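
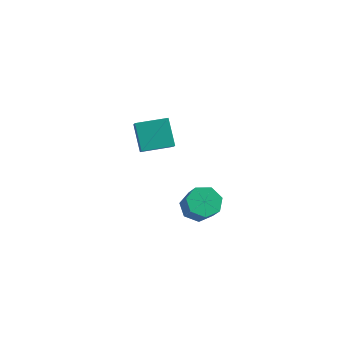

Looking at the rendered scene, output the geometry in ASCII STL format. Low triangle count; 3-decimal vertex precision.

solid 
facet normal -0.513 0.401 -0.759
outer loop
vertex 3.506 -1.817 -2.113
vertex 3.044 -2.433 -2.126
vertex 2.963 -1.78 -1.726
endloop
endfacet
facet normal 0.275 0.914 0.298
outer loop
vertex 3.506 -1.817 -2.113
vertex 2.963 -1.78 -1.726
vertex 4.138 -2.311 -1.181
endloop
endfacet
facet normal 0.275 0.914 0.298
outer loop
vertex 4.138 -2.311 -1.181
vertex 2.963 -1.78 -1.726
vertex 3.595 -2.274 -0.793
endloop
endfacet
facet normal 0.514 -0.402 0.758
outer loop
vertex 4.138 -2.311 -1.181
vertex 3.595 -2.274 -0.793
vertex 3.676 -2.927 -1.194
endloop
endfacet
facet normal -0.514 0.401 -0.758
outer loop
vertex 2.963 -1.78 -1.726
vertex 3.044 -2.433 -2.126
vertex 2.481 -2.235 -1.64
endloop
endfacet
facet normal -0.465 0.613 0.639
outer loop
vertex 2.963 -1.78 -1.726
vertex 2.481 -2.235 -1.64
vertex 3.595 -2.274 -0.793
endloop
endfacet
facet normal -0.465 0.613 0.639
outer loop
vertex 3.595 -2.274 -0.793
vertex 2.481 -2.235 -1.64
vertex 3.113 -2.729 -0.707
endloop
endfacet
facet normal 0.514 -0.402 0.758
outer loop
vertex 3.595 -2.274 -0.793
vertex 3.113 -2.729 -0.707
vertex 3.676 -2.927 -1.194
endloop
endfacet
facet normal -0.514 0.401 -0.758
outer loop
vertex 2.481 -2.235 -1.64
vertex 3.044 -2.433 -2.126
vertex 2.423 -2.839 -1.92
endloop
endfacet
facet normal -0.854 -0.149 0.499
outer loop
vertex 2.481 -2.235 -1.64
vertex 2.423 -2.839 -1.92
vertex 3.113 -2.729 -0.707
endloop
endfacet
facet normal -0.853 -0.150 0.499
outer loop
vertex 3.113 -2.729 -0.707
vertex 2.423 -2.839 -1.92
vertex 3.055 -3.333 -0.988
endloop
endfacet
facet normal 0.514 -0.402 0.758
outer loop
vertex 3.113 -2.729 -0.707
vertex 3.055 -3.333 -0.988
vertex 3.676 -2.927 -1.194
endloop
endfacet
facet normal -0.514 0.402 -0.758
outer loop
vertex 2.423 -2.839 -1.92
vertex 3.044 -2.433 -2.126
vertex 2.833 -3.137 -2.356
endloop
endfacet
facet normal -0.600 -0.800 -0.017
outer loop
vertex 2.423 -2.839 -1.92
vertex 2.833 -3.137 -2.356
vertex 3.055 -3.333 -0.988
endloop
endfacet
facet normal -0.601 -0.799 -0.017
outer loop
vertex 3.055 -3.333 -0.988
vertex 2.833 -3.137 -2.356
vertex 3.464 -3.631 -1.423
endloop
endfacet
facet normal 0.514 -0.401 0.758
outer loop
vertex 3.055 -3.333 -0.988
vertex 3.464 -3.631 -1.423
vertex 3.676 -2.927 -1.194
endloop
endfacet
facet normal -0.513 0.402 -0.759
outer loop
vertex 2.833 -3.137 -2.356
vertex 3.044 -2.433 -2.126
vertex 3.402 -2.905 -2.618
endloop
endfacet
facet normal 0.106 -0.847 -0.520
outer loop
vertex 2.833 -3.137 -2.356
vertex 3.402 -2.905 -2.618
vertex 3.464 -3.631 -1.423
endloop
endfacet
facet normal 0.105 -0.847 -0.520
outer loop
vertex 3.464 -3.631 -1.423
vertex 3.402 -2.905 -2.618
vertex 4.033 -3.399 -1.686
endloop
endfacet
facet normal 0.514 -0.401 0.758
outer loop
vertex 3.464 -3.631 -1.423
vertex 4.033 -3.399 -1.686
vertex 3.676 -2.927 -1.194
endloop
endfacet
facet normal -0.514 0.400 -0.758
outer loop
vertex 3.402 -2.905 -2.618
vertex 3.044 -2.433 -2.126
vertex 3.701 -2.318 -2.511
endloop
endfacet
facet normal 0.731 -0.257 -0.632
outer loop
vertex 3.402 -2.905 -2.618
vertex 3.701 -2.318 -2.511
vertex 4.033 -3.399 -1.686
endloop
endfacet
facet normal 0.731 -0.257 -0.632
outer loop
vertex 4.033 -3.399 -1.686
vertex 3.701 -2.318 -2.511
vertex 4.333 -2.812 -1.578
endloop
endfacet
facet normal 0.513 -0.402 0.758
outer loop
vertex 4.033 -3.399 -1.686
vertex 4.333 -2.812 -1.578
vertex 3.676 -2.927 -1.194
endloop
endfacet
facet normal -0.514 0.402 -0.758
outer loop
vertex 3.701 -2.318 -2.511
vertex 3.044 -2.433 -2.126
vertex 3.506 -1.817 -2.113
endloop
endfacet
facet normal 0.807 0.527 -0.268
outer loop
vertex 3.701 -2.318 -2.511
vertex 3.506 -1.817 -2.113
vertex 4.333 -2.812 -1.578
endloop
endfacet
facet normal 0.807 0.526 -0.268
outer loop
vertex 4.333 -2.812 -1.578
vertex 3.506 -1.817 -2.113
vertex 4.138 -2.311 -1.181
endloop
endfacet
facet normal 0.514 -0.401 0.759
outer loop
vertex 4.333 -2.812 -1.578
vertex 4.138 -2.311 -1.181
vertex 3.676 -2.927 -1.194
endloop
endfacet
facet normal -0.717 -0.690 -0.097
outer loop
vertex -1.415 0.105 -2.243
vertex -2.17 0.73 -1.108
vertex -1.945 0.756 -2.954
endloop
endfacet
facet normal 0.503 -0.417 -0.757
outer loop
vertex -0.89 1.77 -2.812
vertex -1.415 0.105 -2.243
vertex -1.945 0.756 -2.954
endloop
endfacet
facet normal -0.717 -0.690 -0.097
outer loop
vertex -1.945 0.756 -2.954
vertex -2.17 0.73 -1.108
vertex -2.7 1.381 -1.819
endloop
endfacet
facet normal -0.482 0.592 -0.646
outer loop
vertex -2.7 1.381 -1.819
vertex -0.89 1.77 -2.812
vertex -1.945 0.756 -2.954
endloop
endfacet
facet normal 0.482 -0.592 0.646
outer loop
vertex -1.415 0.105 -2.243
vertex -1.115 1.744 -0.966
vertex -2.17 0.73 -1.108
endloop
endfacet
facet normal 0.503 -0.417 -0.757
outer loop
vertex -0.36 1.119 -2.101
vertex -1.415 0.105 -2.243
vertex -0.89 1.77 -2.812
endloop
endfacet
facet normal 0.482 -0.592 0.646
outer loop
vertex -0.36 1.119 -2.101
vertex -1.115 1.744 -0.966
vertex -1.415 0.105 -2.243
endloop
endfacet
facet normal -0.503 0.417 0.757
outer loop
vertex -2.17 0.73 -1.108
vertex -1.115 1.744 -0.966
vertex -2.7 1.381 -1.819
endloop
endfacet
facet normal -0.482 0.592 -0.646
outer loop
vertex -1.645 2.395 -1.677
vertex -0.89 1.77 -2.812
vertex -2.7 1.381 -1.819
endloop
endfacet
facet normal -0.503 0.417 0.757
outer loop
vertex -2.7 1.381 -1.819
vertex -1.115 1.744 -0.966
vertex -1.645 2.395 -1.677
endloop
endfacet
facet normal 0.717 0.690 0.097
outer loop
vertex -1.645 2.395 -1.677
vertex -0.36 1.119 -2.101
vertex -0.89 1.77 -2.812
endloop
endfacet
facet normal 0.717 0.690 0.097
outer loop
vertex -1.115 1.744 -0.966
vertex -0.36 1.119 -2.101
vertex -1.645 2.395 -1.677
endloop
endfacet

endsolid


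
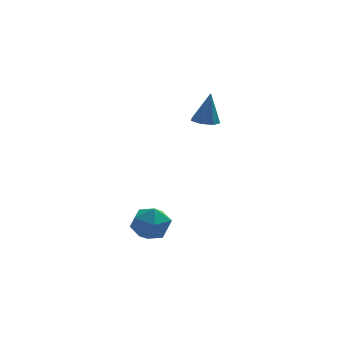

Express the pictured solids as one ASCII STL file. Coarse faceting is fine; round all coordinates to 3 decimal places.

solid 
facet normal 0.029 0.966 0.256
outer loop
vertex -3.593 0.322 -4.263
vertex -3.978 0.077 -3.293
vertex -2.919 0.09 -3.462
endloop
endfacet
facet normal 0.539 0.814 -0.218
outer loop
vertex -3.593 0.322 -4.263
vertex -2.919 0.09 -3.462
vertex -2.736 -0.295 -4.446
endloop
endfacet
facet normal 0.226 0.552 -0.803
outer loop
vertex -3.593 0.322 -4.263
vertex -2.736 -0.295 -4.446
vertex -3.681 -0.547 -4.885
endloop
endfacet
facet normal -0.478 0.543 -0.690
outer loop
vertex -3.593 0.322 -4.263
vertex -3.681 -0.547 -4.885
vertex -4.449 -0.317 -4.172
endloop
endfacet
facet normal -0.600 0.799 -0.036
outer loop
vertex -3.593 0.322 -4.263
vertex -4.449 -0.317 -4.172
vertex -3.978 0.077 -3.293
endloop
endfacet
facet normal 0.952 0.301 0.059
outer loop
vertex -2.736 -0.295 -4.446
vertex -2.919 0.09 -3.462
vertex -2.591 -0.923 -3.588
endloop
endfacet
facet normal 0.125 0.549 0.826
outer loop
vertex -2.919 0.09 -3.462
vertex -3.978 0.077 -3.293
vertex -3.359 -0.693 -2.875
endloop
endfacet
facet normal -0.893 0.278 0.354
outer loop
vertex -3.978 0.077 -3.293
vertex -4.449 -0.317 -4.172
vertex -4.304 -0.945 -3.314
endloop
endfacet
facet normal -0.696 -0.138 -0.705
outer loop
vertex -4.449 -0.317 -4.172
vertex -3.681 -0.547 -4.885
vertex -4.121 -1.33 -4.298
endloop
endfacet
facet normal 0.445 -0.124 -0.887
outer loop
vertex -3.681 -0.547 -4.885
vertex -2.736 -0.295 -4.446
vertex -3.062 -1.317 -4.467
endloop
endfacet
facet normal 0.478 -0.543 0.690
outer loop
vertex -3.447 -1.562 -3.497
vertex -2.591 -0.923 -3.588
vertex -3.359 -0.693 -2.875
endloop
endfacet
facet normal -0.226 -0.552 0.803
outer loop
vertex -3.447 -1.562 -3.497
vertex -3.359 -0.693 -2.875
vertex -4.304 -0.945 -3.314
endloop
endfacet
facet normal -0.539 -0.814 0.218
outer loop
vertex -3.447 -1.562 -3.497
vertex -4.304 -0.945 -3.314
vertex -4.121 -1.33 -4.298
endloop
endfacet
facet normal -0.029 -0.966 -0.256
outer loop
vertex -3.447 -1.562 -3.497
vertex -4.121 -1.33 -4.298
vertex -3.062 -1.317 -4.467
endloop
endfacet
facet normal 0.600 -0.799 0.036
outer loop
vertex -3.447 -1.562 -3.497
vertex -3.062 -1.317 -4.467
vertex -2.591 -0.923 -3.588
endloop
endfacet
facet normal 0.696 0.138 0.705
outer loop
vertex -3.359 -0.693 -2.875
vertex -2.591 -0.923 -3.588
vertex -2.919 0.09 -3.462
endloop
endfacet
facet normal -0.445 0.124 0.887
outer loop
vertex -4.304 -0.945 -3.314
vertex -3.359 -0.693 -2.875
vertex -3.978 0.077 -3.293
endloop
endfacet
facet normal -0.952 -0.301 -0.059
outer loop
vertex -4.121 -1.33 -4.298
vertex -4.304 -0.945 -3.314
vertex -4.449 -0.317 -4.172
endloop
endfacet
facet normal -0.125 -0.549 -0.826
outer loop
vertex -3.062 -1.317 -4.467
vertex -4.121 -1.33 -4.298
vertex -3.681 -0.547 -4.885
endloop
endfacet
facet normal 0.893 -0.278 -0.354
outer loop
vertex -2.591 -0.923 -3.588
vertex -3.062 -1.317 -4.467
vertex -2.736 -0.295 -4.446
endloop
endfacet
facet normal -0.164 -0.095 -0.982
outer loop
vertex 0.108 2.532 1.021
vertex -0.586 2.695 1.121
vertex -0.035 3.139 0.986
endloop
endfacet
facet normal 0.958 0.235 0.167
outer loop
vertex 0.108 2.532 1.021
vertex -0.035 3.139 0.986
vertex -0.294 2.865 2.859
endloop
endfacet
facet normal -0.164 -0.095 -0.982
outer loop
vertex -0.035 3.139 0.986
vertex -0.586 2.695 1.121
vertex -0.593 3.412 1.053
endloop
endfacet
facet normal 0.450 0.873 0.190
outer loop
vertex -0.035 3.139 0.986
vertex -0.593 3.412 1.053
vertex -0.294 2.865 2.859
endloop
endfacet
facet normal -0.164 -0.095 -0.982
outer loop
vertex -0.593 3.412 1.053
vertex -0.586 2.695 1.121
vertex -1.146 3.145 1.171
endloop
endfacet
facet normal -0.354 0.877 0.324
outer loop
vertex -0.593 3.412 1.053
vertex -1.146 3.145 1.171
vertex -0.294 2.865 2.859
endloop
endfacet
facet normal -0.165 -0.096 -0.982
outer loop
vertex -1.146 3.145 1.171
vertex -0.586 2.695 1.121
vertex -1.276 2.54 1.252
endloop
endfacet
facet normal -0.849 0.245 0.469
outer loop
vertex -1.146 3.145 1.171
vertex -1.276 2.54 1.252
vertex -0.294 2.865 2.859
endloop
endfacet
facet normal -0.165 -0.095 -0.982
outer loop
vertex -1.276 2.54 1.252
vertex -0.586 2.695 1.121
vertex -0.887 2.051 1.234
endloop
endfacet
facet normal -0.662 -0.545 0.515
outer loop
vertex -1.276 2.54 1.252
vertex -0.887 2.051 1.234
vertex -0.294 2.865 2.859
endloop
endfacet
facet normal -0.165 -0.095 -0.982
outer loop
vertex -0.887 2.051 1.234
vertex -0.586 2.695 1.121
vertex -0.271 2.048 1.131
endloop
endfacet
facet normal 0.067 -0.902 0.427
outer loop
vertex -0.887 2.051 1.234
vertex -0.271 2.048 1.131
vertex -0.294 2.865 2.859
endloop
endfacet
facet normal -0.164 -0.095 -0.982
outer loop
vertex -0.271 2.048 1.131
vertex -0.586 2.695 1.121
vertex 0.108 2.532 1.021
endloop
endfacet
facet normal 0.787 -0.554 0.272
outer loop
vertex -0.271 2.048 1.131
vertex 0.108 2.532 1.021
vertex -0.294 2.865 2.859
endloop
endfacet

endsolid


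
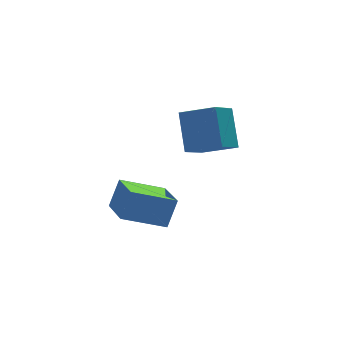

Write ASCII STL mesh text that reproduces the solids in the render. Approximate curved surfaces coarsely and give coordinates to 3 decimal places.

solid 
facet normal -0.697 -0.384 0.605
outer loop
vertex -0.791 0.149 2.309
vertex -0.412 1.395 3.537
vertex -1.846 1.084 1.687
endloop
endfacet
facet normal -0.212 -0.696 -0.686
outer loop
vertex -0.828 1.645 0.803
vertex -0.791 0.149 2.309
vertex -1.846 1.084 1.687
endloop
endfacet
facet normal -0.697 -0.385 0.605
outer loop
vertex -1.846 1.084 1.687
vertex -0.412 1.395 3.537
vertex -1.467 2.329 2.915
endloop
endfacet
facet normal -0.685 0.607 -0.404
outer loop
vertex -1.467 2.329 2.915
vertex -0.828 1.645 0.803
vertex -1.846 1.084 1.687
endloop
endfacet
facet normal 0.685 -0.606 0.404
outer loop
vertex -0.791 0.149 2.309
vertex 0.606 1.956 2.653
vertex -0.412 1.395 3.537
endloop
endfacet
facet normal -0.212 -0.696 -0.686
outer loop
vertex 0.227 0.711 1.425
vertex -0.791 0.149 2.309
vertex -0.828 1.645 0.803
endloop
endfacet
facet normal 0.685 -0.606 0.403
outer loop
vertex 0.227 0.711 1.425
vertex 0.606 1.956 2.653
vertex -0.791 0.149 2.309
endloop
endfacet
facet normal 0.212 0.696 0.686
outer loop
vertex -0.412 1.395 3.537
vertex 0.606 1.956 2.653
vertex -1.467 2.329 2.915
endloop
endfacet
facet normal -0.685 0.606 -0.404
outer loop
vertex -0.449 2.891 2.031
vertex -0.828 1.645 0.803
vertex -1.467 2.329 2.915
endloop
endfacet
facet normal 0.212 0.696 0.686
outer loop
vertex -1.467 2.329 2.915
vertex 0.606 1.956 2.653
vertex -0.449 2.891 2.031
endloop
endfacet
facet normal 0.697 0.384 -0.605
outer loop
vertex -0.449 2.891 2.031
vertex 0.227 0.711 1.425
vertex -0.828 1.645 0.803
endloop
endfacet
facet normal 0.697 0.384 -0.605
outer loop
vertex 0.606 1.956 2.653
vertex 0.227 0.711 1.425
vertex -0.449 2.891 2.031
endloop
endfacet
facet normal -0.474 -0.258 -0.842
outer loop
vertex -2.779 0.707 -2.183
vertex -4.455 1.273 -1.412
vertex -2.537 2.253 -2.794
endloop
endfacet
facet normal 0.869 -0.294 -0.399
outer loop
vertex -1.925 2.587 -1.708
vertex -2.779 0.707 -2.183
vertex -2.537 2.253 -2.794
endloop
endfacet
facet normal -0.474 -0.258 -0.842
outer loop
vertex -2.537 2.253 -2.794
vertex -4.455 1.273 -1.412
vertex -4.213 2.82 -2.023
endloop
endfacet
facet normal 0.144 0.920 -0.364
outer loop
vertex -4.213 2.82 -2.023
vertex -1.925 2.587 -1.708
vertex -2.537 2.253 -2.794
endloop
endfacet
facet normal -0.143 -0.920 0.364
outer loop
vertex -2.779 0.707 -2.183
vertex -3.843 1.607 -0.326
vertex -4.455 1.273 -1.412
endloop
endfacet
facet normal 0.868 -0.294 -0.399
outer loop
vertex -2.167 1.04 -1.097
vertex -2.779 0.707 -2.183
vertex -1.925 2.587 -1.708
endloop
endfacet
facet normal -0.144 -0.920 0.363
outer loop
vertex -2.167 1.04 -1.097
vertex -3.843 1.607 -0.326
vertex -2.779 0.707 -2.183
endloop
endfacet
facet normal -0.869 0.294 0.399
outer loop
vertex -4.455 1.273 -1.412
vertex -3.843 1.607 -0.326
vertex -4.213 2.82 -2.023
endloop
endfacet
facet normal 0.144 0.921 -0.363
outer loop
vertex -3.601 3.153 -0.937
vertex -1.925 2.587 -1.708
vertex -4.213 2.82 -2.023
endloop
endfacet
facet normal -0.868 0.294 0.399
outer loop
vertex -4.213 2.82 -2.023
vertex -3.843 1.607 -0.326
vertex -3.601 3.153 -0.937
endloop
endfacet
facet normal 0.474 0.258 0.842
outer loop
vertex -3.601 3.153 -0.937
vertex -2.167 1.04 -1.097
vertex -1.925 2.587 -1.708
endloop
endfacet
facet normal 0.474 0.258 0.842
outer loop
vertex -3.843 1.607 -0.326
vertex -2.167 1.04 -1.097
vertex -3.601 3.153 -0.937
endloop
endfacet

endsolid


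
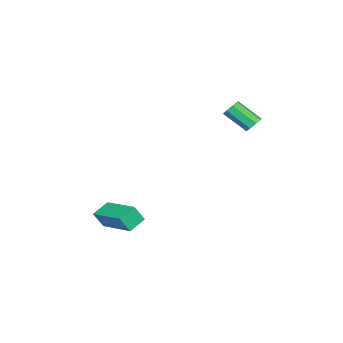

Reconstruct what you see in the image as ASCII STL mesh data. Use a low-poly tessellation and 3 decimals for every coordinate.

solid 
facet normal 0.005 0.774 -0.633
outer loop
vertex -2.855 3.053 0.8
vertex -3.226 3.294 1.092
vertex -2.696 3.289 1.09
endloop
endfacet
facet normal 0.920 -0.252 -0.300
outer loop
vertex -2.855 3.053 0.8
vertex -2.696 3.289 1.09
vertex -2.863 1.885 1.756
endloop
endfacet
facet normal 0.920 -0.252 -0.300
outer loop
vertex -2.863 1.885 1.756
vertex -2.696 3.289 1.09
vertex -2.704 2.12 2.046
endloop
endfacet
facet normal -0.006 -0.775 0.632
outer loop
vertex -2.863 1.885 1.756
vertex -2.704 2.12 2.046
vertex -3.234 2.126 2.048
endloop
endfacet
facet normal 0.005 0.773 -0.634
outer loop
vertex -2.696 3.289 1.09
vertex -3.226 3.294 1.092
vertex -2.848 3.528 1.38
endloop
endfacet
facet normal 0.927 0.234 0.293
outer loop
vertex -2.696 3.289 1.09
vertex -2.848 3.528 1.38
vertex -2.704 2.12 2.046
endloop
endfacet
facet normal 0.928 0.233 0.291
outer loop
vertex -2.704 2.12 2.046
vertex -2.848 3.528 1.38
vertex -2.855 2.359 2.336
endloop
endfacet
facet normal -0.006 -0.773 0.634
outer loop
vertex -2.704 2.12 2.046
vertex -2.855 2.359 2.336
vertex -3.234 2.126 2.048
endloop
endfacet
facet normal 0.004 0.773 -0.634
outer loop
vertex -2.848 3.528 1.38
vertex -3.226 3.294 1.092
vertex -3.221 3.63 1.502
endloop
endfacet
facet normal 0.392 0.581 0.713
outer loop
vertex -2.848 3.528 1.38
vertex -3.221 3.63 1.502
vertex -2.855 2.359 2.336
endloop
endfacet
facet normal 0.392 0.581 0.713
outer loop
vertex -2.855 2.359 2.336
vertex -3.221 3.63 1.502
vertex -3.228 2.461 2.458
endloop
endfacet
facet normal -0.005 -0.774 0.633
outer loop
vertex -2.855 2.359 2.336
vertex -3.228 2.461 2.458
vertex -3.234 2.126 2.048
endloop
endfacet
facet normal 0.004 0.773 -0.634
outer loop
vertex -3.221 3.63 1.502
vertex -3.226 3.294 1.092
vertex -3.597 3.535 1.384
endloop
endfacet
facet normal -0.374 0.589 0.717
outer loop
vertex -3.221 3.63 1.502
vertex -3.597 3.535 1.384
vertex -3.228 2.461 2.458
endloop
endfacet
facet normal -0.371 0.590 0.717
outer loop
vertex -3.228 2.461 2.458
vertex -3.597 3.535 1.384
vertex -3.605 2.367 2.34
endloop
endfacet
facet normal -0.005 -0.774 0.633
outer loop
vertex -3.228 2.461 2.458
vertex -3.605 2.367 2.34
vertex -3.234 2.126 2.048
endloop
endfacet
facet normal 0.006 0.775 -0.632
outer loop
vertex -3.597 3.535 1.384
vertex -3.226 3.294 1.092
vertex -3.756 3.3 1.094
endloop
endfacet
facet normal -0.920 0.252 0.300
outer loop
vertex -3.597 3.535 1.384
vertex -3.756 3.3 1.094
vertex -3.605 2.367 2.34
endloop
endfacet
facet normal -0.920 0.252 0.300
outer loop
vertex -3.605 2.367 2.34
vertex -3.756 3.3 1.094
vertex -3.764 2.131 2.05
endloop
endfacet
facet normal -0.005 -0.774 0.633
outer loop
vertex -3.605 2.367 2.34
vertex -3.764 2.131 2.05
vertex -3.234 2.126 2.048
endloop
endfacet
facet normal 0.006 0.773 -0.634
outer loop
vertex -3.756 3.3 1.094
vertex -3.226 3.294 1.092
vertex -3.605 3.061 0.804
endloop
endfacet
facet normal -0.928 -0.232 -0.292
outer loop
vertex -3.756 3.3 1.094
vertex -3.605 3.061 0.804
vertex -3.764 2.131 2.05
endloop
endfacet
facet normal -0.927 -0.234 -0.293
outer loop
vertex -3.764 2.131 2.05
vertex -3.605 3.061 0.804
vertex -3.612 1.892 1.76
endloop
endfacet
facet normal -0.005 -0.773 0.634
outer loop
vertex -3.764 2.131 2.05
vertex -3.612 1.892 1.76
vertex -3.234 2.126 2.048
endloop
endfacet
facet normal 0.005 0.774 -0.633
outer loop
vertex -3.605 3.061 0.804
vertex -3.226 3.294 1.092
vertex -3.232 2.959 0.682
endloop
endfacet
facet normal -0.392 -0.581 -0.713
outer loop
vertex -3.605 3.061 0.804
vertex -3.232 2.959 0.682
vertex -3.612 1.892 1.76
endloop
endfacet
facet normal -0.392 -0.581 -0.713
outer loop
vertex -3.612 1.892 1.76
vertex -3.232 2.959 0.682
vertex -3.239 1.79 1.638
endloop
endfacet
facet normal -0.004 -0.773 0.634
outer loop
vertex -3.612 1.892 1.76
vertex -3.239 1.79 1.638
vertex -3.234 2.126 2.048
endloop
endfacet
facet normal 0.005 0.774 -0.633
outer loop
vertex -3.232 2.959 0.682
vertex -3.226 3.294 1.092
vertex -2.855 3.053 0.8
endloop
endfacet
facet normal 0.371 -0.589 -0.718
outer loop
vertex -3.232 2.959 0.682
vertex -2.855 3.053 0.8
vertex -3.239 1.79 1.638
endloop
endfacet
facet normal 0.374 -0.589 -0.717
outer loop
vertex -3.239 1.79 1.638
vertex -2.855 3.053 0.8
vertex -2.863 1.885 1.756
endloop
endfacet
facet normal -0.004 -0.773 0.634
outer loop
vertex -3.239 1.79 1.638
vertex -2.863 1.885 1.756
vertex -3.234 2.126 2.048
endloop
endfacet
facet normal -0.827 0.369 0.424
outer loop
vertex 2.067 -1.948 -2.525
vertex 3.13 -0.183 -1.986
vertex 1.822 -1.548 -3.351
endloop
endfacet
facet normal -0.499 -0.829 -0.253
outer loop
vertex 2.65 -1.917 -3.774
vertex 2.067 -1.948 -2.525
vertex 1.822 -1.548 -3.351
endloop
endfacet
facet normal -0.827 0.369 0.423
outer loop
vertex 1.822 -1.548 -3.351
vertex 3.13 -0.183 -1.986
vertex 2.886 0.217 -2.812
endloop
endfacet
facet normal -0.257 0.421 -0.870
outer loop
vertex 2.886 0.217 -2.812
vertex 2.65 -1.917 -3.774
vertex 1.822 -1.548 -3.351
endloop
endfacet
facet normal 0.257 -0.421 0.870
outer loop
vertex 2.067 -1.948 -2.525
vertex 3.958 -0.552 -2.409
vertex 3.13 -0.183 -1.986
endloop
endfacet
facet normal -0.499 -0.828 -0.254
outer loop
vertex 2.894 -2.317 -2.948
vertex 2.067 -1.948 -2.525
vertex 2.65 -1.917 -3.774
endloop
endfacet
facet normal 0.257 -0.421 0.870
outer loop
vertex 2.894 -2.317 -2.948
vertex 3.958 -0.552 -2.409
vertex 2.067 -1.948 -2.525
endloop
endfacet
facet normal 0.499 0.829 0.254
outer loop
vertex 3.13 -0.183 -1.986
vertex 3.958 -0.552 -2.409
vertex 2.886 0.217 -2.812
endloop
endfacet
facet normal -0.257 0.421 -0.870
outer loop
vertex 3.713 -0.152 -3.235
vertex 2.65 -1.917 -3.774
vertex 2.886 0.217 -2.812
endloop
endfacet
facet normal 0.499 0.829 0.253
outer loop
vertex 2.886 0.217 -2.812
vertex 3.958 -0.552 -2.409
vertex 3.713 -0.152 -3.235
endloop
endfacet
facet normal 0.827 -0.369 -0.423
outer loop
vertex 3.713 -0.152 -3.235
vertex 2.894 -2.317 -2.948
vertex 2.65 -1.917 -3.774
endloop
endfacet
facet normal 0.827 -0.369 -0.424
outer loop
vertex 3.958 -0.552 -2.409
vertex 2.894 -2.317 -2.948
vertex 3.713 -0.152 -3.235
endloop
endfacet

endsolid


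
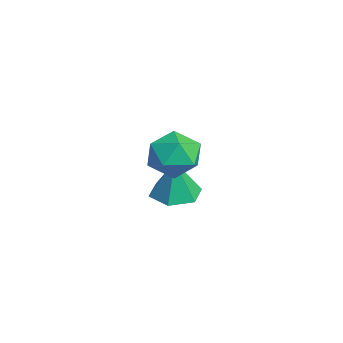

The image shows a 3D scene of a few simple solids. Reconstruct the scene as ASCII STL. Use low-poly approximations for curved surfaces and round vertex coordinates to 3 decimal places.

solid 
facet normal -0.911 0.067 0.408
outer loop
vertex 2.488 -2.635 1.992
vertex 2.45 -3.734 2.089
vertex 2.863 -3.121 2.91
endloop
endfacet
facet normal -0.521 0.647 0.556
outer loop
vertex 2.488 -2.635 1.992
vertex 2.863 -3.121 2.91
vertex 3.424 -2.283 2.46
endloop
endfacet
facet normal -0.324 0.944 -0.062
outer loop
vertex 2.488 -2.635 1.992
vertex 3.424 -2.283 2.46
vertex 3.358 -2.378 1.362
endloop
endfacet
facet normal -0.591 0.548 -0.592
outer loop
vertex 2.488 -2.635 1.992
vertex 3.358 -2.378 1.362
vertex 2.756 -3.275 1.133
endloop
endfacet
facet normal -0.953 0.006 -0.302
outer loop
vertex 2.488 -2.635 1.992
vertex 2.756 -3.275 1.133
vertex 2.45 -3.734 2.089
endloop
endfacet
facet normal 0.069 0.436 0.897
outer loop
vertex 3.424 -2.283 2.46
vertex 2.863 -3.121 2.91
vertex 3.964 -3.165 2.847
endloop
endfacet
facet normal -0.562 -0.502 0.657
outer loop
vertex 2.863 -3.121 2.91
vertex 2.45 -3.734 2.089
vertex 3.362 -4.062 2.618
endloop
endfacet
facet normal -0.631 -0.601 -0.491
outer loop
vertex 2.45 -3.734 2.089
vertex 2.756 -3.275 1.133
vertex 3.296 -4.157 1.52
endloop
endfacet
facet normal -0.044 0.275 -0.961
outer loop
vertex 2.756 -3.275 1.133
vertex 3.358 -2.378 1.362
vertex 3.857 -3.319 1.07
endloop
endfacet
facet normal 0.389 0.916 -0.103
outer loop
vertex 3.358 -2.378 1.362
vertex 3.424 -2.283 2.46
vertex 4.27 -2.706 1.891
endloop
endfacet
facet normal 0.591 -0.548 0.592
outer loop
vertex 4.232 -3.805 1.988
vertex 3.964 -3.165 2.847
vertex 3.362 -4.062 2.618
endloop
endfacet
facet normal 0.324 -0.944 0.062
outer loop
vertex 4.232 -3.805 1.988
vertex 3.362 -4.062 2.618
vertex 3.296 -4.157 1.52
endloop
endfacet
facet normal 0.521 -0.647 -0.556
outer loop
vertex 4.232 -3.805 1.988
vertex 3.296 -4.157 1.52
vertex 3.857 -3.319 1.07
endloop
endfacet
facet normal 0.911 -0.067 -0.408
outer loop
vertex 4.232 -3.805 1.988
vertex 3.857 -3.319 1.07
vertex 4.27 -2.706 1.891
endloop
endfacet
facet normal 0.953 -0.006 0.302
outer loop
vertex 4.232 -3.805 1.988
vertex 4.27 -2.706 1.891
vertex 3.964 -3.165 2.847
endloop
endfacet
facet normal 0.044 -0.275 0.961
outer loop
vertex 3.362 -4.062 2.618
vertex 3.964 -3.165 2.847
vertex 2.863 -3.121 2.91
endloop
endfacet
facet normal -0.389 -0.916 0.103
outer loop
vertex 3.296 -4.157 1.52
vertex 3.362 -4.062 2.618
vertex 2.45 -3.734 2.089
endloop
endfacet
facet normal -0.069 -0.436 -0.897
outer loop
vertex 3.857 -3.319 1.07
vertex 3.296 -4.157 1.52
vertex 2.756 -3.275 1.133
endloop
endfacet
facet normal 0.562 0.502 -0.657
outer loop
vertex 4.27 -2.706 1.891
vertex 3.857 -3.319 1.07
vertex 3.358 -2.378 1.362
endloop
endfacet
facet normal 0.631 0.601 0.491
outer loop
vertex 3.964 -3.165 2.847
vertex 4.27 -2.706 1.891
vertex 3.424 -2.283 2.46
endloop
endfacet
facet normal -0.141 0.040 -0.989
outer loop
vertex -0.042 -1.708 -2.486
vertex -0.909 -2.273 -2.385
vertex -0.956 -1.235 -2.336
endloop
endfacet
facet normal 0.471 0.780 0.411
outer loop
vertex -0.042 -1.708 -2.486
vertex -0.956 -1.235 -2.336
vertex -0.651 -2.347 -0.575
endloop
endfacet
facet normal -0.141 0.040 -0.989
outer loop
vertex -0.956 -1.235 -2.336
vertex -0.909 -2.273 -2.385
vertex -1.823 -1.8 -2.235
endloop
endfacet
facet normal -0.416 0.735 0.536
outer loop
vertex -0.956 -1.235 -2.336
vertex -1.823 -1.8 -2.235
vertex -0.651 -2.347 -0.575
endloop
endfacet
facet normal -0.141 0.040 -0.989
outer loop
vertex -1.823 -1.8 -2.235
vertex -0.909 -2.273 -2.385
vertex -1.777 -2.838 -2.284
endloop
endfacet
facet normal -0.825 -0.063 0.562
outer loop
vertex -1.823 -1.8 -2.235
vertex -1.777 -2.838 -2.284
vertex -0.651 -2.347 -0.575
endloop
endfacet
facet normal -0.141 0.040 -0.989
outer loop
vertex -1.777 -2.838 -2.284
vertex -0.909 -2.273 -2.385
vertex -0.863 -3.311 -2.434
endloop
endfacet
facet normal -0.346 -0.816 0.463
outer loop
vertex -1.777 -2.838 -2.284
vertex -0.863 -3.311 -2.434
vertex -0.651 -2.347 -0.575
endloop
endfacet
facet normal -0.141 0.040 -0.989
outer loop
vertex -0.863 -3.311 -2.434
vertex -0.909 -2.273 -2.385
vertex 0.005 -2.746 -2.535
endloop
endfacet
facet normal 0.541 -0.770 0.338
outer loop
vertex -0.863 -3.311 -2.434
vertex 0.005 -2.746 -2.535
vertex -0.651 -2.347 -0.575
endloop
endfacet
facet normal -0.141 0.040 -0.989
outer loop
vertex 0.005 -2.746 -2.535
vertex -0.909 -2.273 -2.385
vertex -0.042 -1.708 -2.486
endloop
endfacet
facet normal 0.950 0.028 0.312
outer loop
vertex 0.005 -2.746 -2.535
vertex -0.042 -1.708 -2.486
vertex -0.651 -2.347 -0.575
endloop
endfacet

endsolid


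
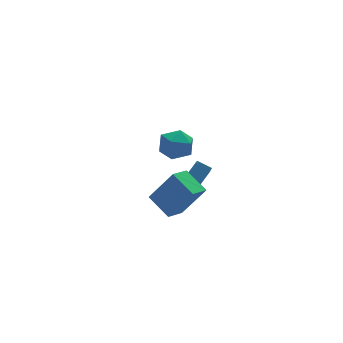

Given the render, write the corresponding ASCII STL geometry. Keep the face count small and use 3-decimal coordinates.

solid 
facet normal 0.159 0.915 -0.370
outer loop
vertex 3.537 3.35 -3.137
vertex 2.513 3.644 -2.849
vertex 3.347 3.786 -2.141
endloop
endfacet
facet normal 0.766 0.629 -0.129
outer loop
vertex 3.537 3.35 -3.137
vertex 3.347 3.786 -2.141
vertex 4.034 2.928 -2.246
endloop
endfacet
facet normal 0.877 0.018 -0.480
outer loop
vertex 3.537 3.35 -3.137
vertex 4.034 2.928 -2.246
vertex 3.624 2.256 -3.02
endloop
endfacet
facet normal 0.336 -0.074 -0.939
outer loop
vertex 3.537 3.35 -3.137
vertex 3.624 2.256 -3.02
vertex 2.683 2.699 -3.392
endloop
endfacet
facet normal -0.107 0.481 -0.870
outer loop
vertex 3.537 3.35 -3.137
vertex 2.683 2.699 -3.392
vertex 2.513 3.644 -2.849
endloop
endfacet
facet normal 0.678 0.474 0.562
outer loop
vertex 4.034 2.928 -2.246
vertex 3.347 3.786 -2.141
vertex 3.317 2.961 -1.408
endloop
endfacet
facet normal -0.305 0.937 0.171
outer loop
vertex 3.347 3.786 -2.141
vertex 2.513 3.644 -2.849
vertex 2.376 3.404 -1.78
endloop
endfacet
facet normal -0.734 0.234 -0.637
outer loop
vertex 2.513 3.644 -2.849
vertex 2.683 2.699 -3.392
vertex 1.966 2.732 -2.554
endloop
endfacet
facet normal -0.017 -0.664 -0.748
outer loop
vertex 2.683 2.699 -3.392
vertex 3.624 2.256 -3.02
vertex 2.653 1.874 -2.659
endloop
endfacet
facet normal 0.857 -0.516 -0.006
outer loop
vertex 3.624 2.256 -3.02
vertex 4.034 2.928 -2.246
vertex 3.487 2.016 -1.951
endloop
endfacet
facet normal -0.336 0.074 0.939
outer loop
vertex 2.463 2.31 -1.663
vertex 3.317 2.961 -1.408
vertex 2.376 3.404 -1.78
endloop
endfacet
facet normal -0.877 -0.018 0.480
outer loop
vertex 2.463 2.31 -1.663
vertex 2.376 3.404 -1.78
vertex 1.966 2.732 -2.554
endloop
endfacet
facet normal -0.766 -0.629 0.129
outer loop
vertex 2.463 2.31 -1.663
vertex 1.966 2.732 -2.554
vertex 2.653 1.874 -2.659
endloop
endfacet
facet normal -0.159 -0.915 0.370
outer loop
vertex 2.463 2.31 -1.663
vertex 2.653 1.874 -2.659
vertex 3.487 2.016 -1.951
endloop
endfacet
facet normal 0.107 -0.481 0.870
outer loop
vertex 2.463 2.31 -1.663
vertex 3.487 2.016 -1.951
vertex 3.317 2.961 -1.408
endloop
endfacet
facet normal 0.017 0.664 0.748
outer loop
vertex 2.376 3.404 -1.78
vertex 3.317 2.961 -1.408
vertex 3.347 3.786 -2.141
endloop
endfacet
facet normal -0.857 0.516 0.006
outer loop
vertex 1.966 2.732 -2.554
vertex 2.376 3.404 -1.78
vertex 2.513 3.644 -2.849
endloop
endfacet
facet normal -0.678 -0.474 -0.562
outer loop
vertex 2.653 1.874 -2.659
vertex 1.966 2.732 -2.554
vertex 2.683 2.699 -3.392
endloop
endfacet
facet normal 0.305 -0.937 -0.171
outer loop
vertex 3.487 2.016 -1.951
vertex 2.653 1.874 -2.659
vertex 3.624 2.256 -3.02
endloop
endfacet
facet normal 0.734 -0.234 0.637
outer loop
vertex 3.317 2.961 -1.408
vertex 3.487 2.016 -1.951
vertex 4.034 2.928 -2.246
endloop
endfacet
facet normal -0.633 0.665 0.396
outer loop
vertex 2.172 -1.485 -0.589
vertex 2.539 -0.58 -1.521
vertex 1.404 -1.834 -1.231
endloop
endfacet
facet normal -0.273 -0.670 0.691
outer loop
vertex 1.961 -2.42 -1.579
vertex 2.172 -1.485 -0.589
vertex 1.404 -1.834 -1.231
endloop
endfacet
facet normal -0.634 0.665 0.395
outer loop
vertex 1.404 -1.834 -1.231
vertex 2.539 -0.58 -1.521
vertex 1.771 -0.93 -2.163
endloop
endfacet
facet normal -0.725 -0.330 -0.605
outer loop
vertex 1.771 -0.93 -2.163
vertex 1.961 -2.42 -1.579
vertex 1.404 -1.834 -1.231
endloop
endfacet
facet normal 0.725 0.329 0.605
outer loop
vertex 2.172 -1.485 -0.589
vertex 3.096 -1.166 -1.869
vertex 2.539 -0.58 -1.521
endloop
endfacet
facet normal -0.272 -0.670 0.691
outer loop
vertex 2.729 -2.07 -0.937
vertex 2.172 -1.485 -0.589
vertex 1.961 -2.42 -1.579
endloop
endfacet
facet normal 0.725 0.330 0.605
outer loop
vertex 2.729 -2.07 -0.937
vertex 3.096 -1.166 -1.869
vertex 2.172 -1.485 -0.589
endloop
endfacet
facet normal 0.273 0.669 -0.691
outer loop
vertex 2.539 -0.58 -1.521
vertex 3.096 -1.166 -1.869
vertex 1.771 -0.93 -2.163
endloop
endfacet
facet normal -0.724 -0.330 -0.605
outer loop
vertex 2.328 -1.515 -2.511
vertex 1.961 -2.42 -1.579
vertex 1.771 -0.93 -2.163
endloop
endfacet
facet normal 0.273 0.670 -0.690
outer loop
vertex 1.771 -0.93 -2.163
vertex 3.096 -1.166 -1.869
vertex 2.328 -1.515 -2.511
endloop
endfacet
facet normal 0.634 -0.665 -0.396
outer loop
vertex 2.328 -1.515 -2.511
vertex 2.729 -2.07 -0.937
vertex 1.961 -2.42 -1.579
endloop
endfacet
facet normal 0.633 -0.665 -0.396
outer loop
vertex 3.096 -1.166 -1.869
vertex 2.729 -2.07 -0.937
vertex 2.328 -1.515 -2.511
endloop
endfacet
facet normal -0.482 0.275 -0.832
outer loop
vertex -1.166 -2.891 -1.363
vertex -0.17 -2.355 -1.763
vertex -0.721 -4.244 -2.069
endloop
endfacet
facet normal -0.830 -0.447 0.333
outer loop
vertex 0.33 -4.845 -0.257
vertex -1.166 -2.891 -1.363
vertex -0.721 -4.244 -2.069
endloop
endfacet
facet normal -0.483 0.276 -0.831
outer loop
vertex -0.721 -4.244 -2.069
vertex -0.17 -2.355 -1.763
vertex 0.275 -3.708 -2.47
endloop
endfacet
facet normal 0.279 -0.851 -0.444
outer loop
vertex 0.275 -3.708 -2.47
vertex 0.33 -4.845 -0.257
vertex -0.721 -4.244 -2.069
endloop
endfacet
facet normal -0.280 0.851 0.444
outer loop
vertex -1.166 -2.891 -1.363
vertex 0.881 -2.956 0.049
vertex -0.17 -2.355 -1.763
endloop
endfacet
facet normal -0.830 -0.447 0.333
outer loop
vertex -0.115 -3.492 0.45
vertex -1.166 -2.891 -1.363
vertex 0.33 -4.845 -0.257
endloop
endfacet
facet normal -0.279 0.851 0.444
outer loop
vertex -0.115 -3.492 0.45
vertex 0.881 -2.956 0.049
vertex -1.166 -2.891 -1.363
endloop
endfacet
facet normal 0.830 0.447 -0.333
outer loop
vertex -0.17 -2.355 -1.763
vertex 0.881 -2.956 0.049
vertex 0.275 -3.708 -2.47
endloop
endfacet
facet normal 0.280 -0.851 -0.444
outer loop
vertex 1.326 -4.309 -0.657
vertex 0.33 -4.845 -0.257
vertex 0.275 -3.708 -2.47
endloop
endfacet
facet normal 0.830 0.447 -0.333
outer loop
vertex 0.275 -3.708 -2.47
vertex 0.881 -2.956 0.049
vertex 1.326 -4.309 -0.657
endloop
endfacet
facet normal 0.482 -0.276 0.831
outer loop
vertex 1.326 -4.309 -0.657
vertex -0.115 -3.492 0.45
vertex 0.33 -4.845 -0.257
endloop
endfacet
facet normal 0.483 -0.275 0.831
outer loop
vertex 0.881 -2.956 0.049
vertex -0.115 -3.492 0.45
vertex 1.326 -4.309 -0.657
endloop
endfacet

endsolid


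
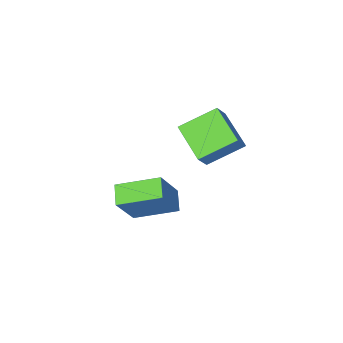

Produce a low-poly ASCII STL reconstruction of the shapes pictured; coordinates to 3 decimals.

solid 
facet normal -0.576 -0.327 -0.749
outer loop
vertex -3.524 -1.827 3.984
vertex -3.402 -0.106 3.14
vertex -2.0 -2.389 3.058
endloop
endfacet
facet normal -0.064 -0.896 0.439
outer loop
vertex -1.338 -2.014 3.92
vertex -3.524 -1.827 3.984
vertex -2.0 -2.389 3.058
endloop
endfacet
facet normal -0.576 -0.327 -0.749
outer loop
vertex -2.0 -2.389 3.058
vertex -3.402 -0.106 3.14
vertex -1.878 -0.669 2.214
endloop
endfacet
facet normal 0.815 -0.301 -0.495
outer loop
vertex -1.878 -0.669 2.214
vertex -1.338 -2.014 3.92
vertex -2.0 -2.389 3.058
endloop
endfacet
facet normal -0.815 0.301 0.495
outer loop
vertex -3.524 -1.827 3.984
vertex -2.74 0.269 4.002
vertex -3.402 -0.106 3.14
endloop
endfacet
facet normal -0.064 -0.896 0.440
outer loop
vertex -2.862 -1.451 4.846
vertex -3.524 -1.827 3.984
vertex -1.338 -2.014 3.92
endloop
endfacet
facet normal -0.815 0.301 0.495
outer loop
vertex -2.862 -1.451 4.846
vertex -2.74 0.269 4.002
vertex -3.524 -1.827 3.984
endloop
endfacet
facet normal 0.064 0.896 -0.439
outer loop
vertex -3.402 -0.106 3.14
vertex -2.74 0.269 4.002
vertex -1.878 -0.669 2.214
endloop
endfacet
facet normal 0.815 -0.301 -0.495
outer loop
vertex -1.216 -0.293 3.076
vertex -1.338 -2.014 3.92
vertex -1.878 -0.669 2.214
endloop
endfacet
facet normal 0.063 0.896 -0.440
outer loop
vertex -1.878 -0.669 2.214
vertex -2.74 0.269 4.002
vertex -1.216 -0.293 3.076
endloop
endfacet
facet normal 0.576 0.327 0.749
outer loop
vertex -1.216 -0.293 3.076
vertex -2.862 -1.451 4.846
vertex -1.338 -2.014 3.92
endloop
endfacet
facet normal 0.576 0.327 0.749
outer loop
vertex -2.74 0.269 4.002
vertex -2.862 -1.451 4.846
vertex -1.216 -0.293 3.076
endloop
endfacet
facet normal -0.739 0.591 0.323
outer loop
vertex 0.272 0.553 2.359
vertex 1.314 0.993 3.936
vertex 0.688 1.343 1.865
endloop
endfacet
facet normal -0.537 -0.226 -0.813
outer loop
vertex 2.106 0.207 1.244
vertex 0.272 0.553 2.359
vertex 0.688 1.343 1.865
endloop
endfacet
facet normal -0.739 0.591 0.323
outer loop
vertex 0.688 1.343 1.865
vertex 1.314 0.993 3.936
vertex 1.729 1.782 3.441
endloop
endfacet
facet normal 0.408 0.774 -0.485
outer loop
vertex 1.729 1.782 3.441
vertex 2.106 0.207 1.244
vertex 0.688 1.343 1.865
endloop
endfacet
facet normal -0.407 -0.774 0.485
outer loop
vertex 0.272 0.553 2.359
vertex 2.732 -0.143 3.315
vertex 1.314 0.993 3.936
endloop
endfacet
facet normal -0.537 -0.227 -0.812
outer loop
vertex 1.691 -0.582 1.739
vertex 0.272 0.553 2.359
vertex 2.106 0.207 1.244
endloop
endfacet
facet normal -0.407 -0.774 0.485
outer loop
vertex 1.691 -0.582 1.739
vertex 2.732 -0.143 3.315
vertex 0.272 0.553 2.359
endloop
endfacet
facet normal 0.537 0.227 0.812
outer loop
vertex 1.314 0.993 3.936
vertex 2.732 -0.143 3.315
vertex 1.729 1.782 3.441
endloop
endfacet
facet normal 0.407 0.774 -0.485
outer loop
vertex 3.148 0.647 2.821
vertex 2.106 0.207 1.244
vertex 1.729 1.782 3.441
endloop
endfacet
facet normal 0.536 0.226 0.813
outer loop
vertex 1.729 1.782 3.441
vertex 2.732 -0.143 3.315
vertex 3.148 0.647 2.821
endloop
endfacet
facet normal 0.739 -0.591 -0.323
outer loop
vertex 3.148 0.647 2.821
vertex 1.691 -0.582 1.739
vertex 2.106 0.207 1.244
endloop
endfacet
facet normal 0.739 -0.591 -0.323
outer loop
vertex 2.732 -0.143 3.315
vertex 1.691 -0.582 1.739
vertex 3.148 0.647 2.821
endloop
endfacet

endsolid


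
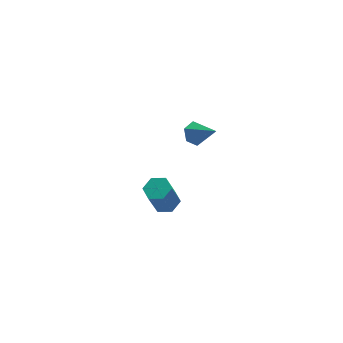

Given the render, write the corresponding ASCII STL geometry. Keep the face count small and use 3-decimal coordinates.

solid 
facet normal 0.313 0.171 -0.934
outer loop
vertex 0.688 1.42 -4.245
vertex 0.096 1.026 -4.515
vertex 0.034 1.775 -4.399
endloop
endfacet
facet normal 0.402 0.867 0.293
outer loop
vertex 0.688 1.42 -4.245
vertex 0.034 1.775 -4.399
vertex 0.115 1.107 -2.535
endloop
endfacet
facet normal 0.402 0.867 0.293
outer loop
vertex 0.115 1.107 -2.535
vertex 0.034 1.775 -4.399
vertex -0.539 1.462 -2.689
endloop
endfacet
facet normal -0.313 -0.171 0.934
outer loop
vertex 0.115 1.107 -2.535
vertex -0.539 1.462 -2.689
vertex -0.476 0.714 -2.805
endloop
endfacet
facet normal 0.313 0.171 -0.934
outer loop
vertex 0.034 1.775 -4.399
vertex 0.096 1.026 -4.515
vertex -0.558 1.381 -4.669
endloop
endfacet
facet normal -0.545 0.838 -0.029
outer loop
vertex 0.034 1.775 -4.399
vertex -0.558 1.381 -4.669
vertex -0.539 1.462 -2.689
endloop
endfacet
facet normal -0.544 0.838 -0.029
outer loop
vertex -0.539 1.462 -2.689
vertex -0.558 1.381 -4.669
vertex -1.13 1.069 -2.959
endloop
endfacet
facet normal -0.313 -0.171 0.934
outer loop
vertex -0.539 1.462 -2.689
vertex -1.13 1.069 -2.959
vertex -0.476 0.714 -2.805
endloop
endfacet
facet normal 0.313 0.171 -0.934
outer loop
vertex -0.558 1.381 -4.669
vertex 0.096 1.026 -4.515
vertex -0.495 0.633 -4.785
endloop
endfacet
facet normal -0.946 -0.030 -0.322
outer loop
vertex -0.558 1.381 -4.669
vertex -0.495 0.633 -4.785
vertex -1.13 1.069 -2.959
endloop
endfacet
facet normal -0.946 -0.028 -0.322
outer loop
vertex -1.13 1.069 -2.959
vertex -0.495 0.633 -4.785
vertex -1.068 0.32 -3.075
endloop
endfacet
facet normal -0.313 -0.171 0.934
outer loop
vertex -1.13 1.069 -2.959
vertex -1.068 0.32 -3.075
vertex -0.476 0.714 -2.805
endloop
endfacet
facet normal 0.313 0.171 -0.934
outer loop
vertex -0.495 0.633 -4.785
vertex 0.096 1.026 -4.515
vertex 0.159 0.278 -4.631
endloop
endfacet
facet normal -0.402 -0.867 -0.293
outer loop
vertex -0.495 0.633 -4.785
vertex 0.159 0.278 -4.631
vertex -1.068 0.32 -3.075
endloop
endfacet
facet normal -0.402 -0.867 -0.293
outer loop
vertex -1.068 0.32 -3.075
vertex 0.159 0.278 -4.631
vertex -0.414 -0.035 -2.921
endloop
endfacet
facet normal -0.313 -0.171 0.934
outer loop
vertex -1.068 0.32 -3.075
vertex -0.414 -0.035 -2.921
vertex -0.476 0.714 -2.805
endloop
endfacet
facet normal 0.313 0.171 -0.934
outer loop
vertex 0.159 0.278 -4.631
vertex 0.096 1.026 -4.515
vertex 0.75 0.671 -4.361
endloop
endfacet
facet normal 0.544 -0.838 0.029
outer loop
vertex 0.159 0.278 -4.631
vertex 0.75 0.671 -4.361
vertex -0.414 -0.035 -2.921
endloop
endfacet
facet normal 0.545 -0.838 0.029
outer loop
vertex -0.414 -0.035 -2.921
vertex 0.75 0.671 -4.361
vertex 0.178 0.359 -2.651
endloop
endfacet
facet normal -0.313 -0.171 0.934
outer loop
vertex -0.414 -0.035 -2.921
vertex 0.178 0.359 -2.651
vertex -0.476 0.714 -2.805
endloop
endfacet
facet normal 0.313 0.171 -0.934
outer loop
vertex 0.75 0.671 -4.361
vertex 0.096 1.026 -4.515
vertex 0.688 1.42 -4.245
endloop
endfacet
facet normal 0.946 0.029 0.322
outer loop
vertex 0.75 0.671 -4.361
vertex 0.688 1.42 -4.245
vertex 0.178 0.359 -2.651
endloop
endfacet
facet normal 0.946 0.030 0.322
outer loop
vertex 0.178 0.359 -2.651
vertex 0.688 1.42 -4.245
vertex 0.115 1.107 -2.535
endloop
endfacet
facet normal -0.313 -0.171 0.934
outer loop
vertex 0.178 0.359 -2.651
vertex 0.115 1.107 -2.535
vertex -0.476 0.714 -2.805
endloop
endfacet
facet normal -0.390 0.659 -0.643
outer loop
vertex 1.711 0.049 2.395
vertex 1.13 -0.323 2.366
vertex 1.197 0.176 2.837
endloop
endfacet
facet normal 0.640 0.468 0.609
outer loop
vertex 1.711 0.049 2.395
vertex 1.197 0.176 2.837
vertex 1.79 -1.437 3.454
endloop
endfacet
facet normal -0.390 0.659 -0.643
outer loop
vertex 1.197 0.176 2.837
vertex 1.13 -0.323 2.366
vertex 0.616 -0.196 2.808
endloop
endfacet
facet normal -0.223 0.276 0.935
outer loop
vertex 1.197 0.176 2.837
vertex 0.616 -0.196 2.808
vertex 1.79 -1.437 3.454
endloop
endfacet
facet normal -0.390 0.659 -0.643
outer loop
vertex 0.616 -0.196 2.808
vertex 1.13 -0.323 2.366
vertex 0.55 -0.695 2.337
endloop
endfacet
facet normal -0.733 -0.413 0.540
outer loop
vertex 0.616 -0.196 2.808
vertex 0.55 -0.695 2.337
vertex 1.79 -1.437 3.454
endloop
endfacet
facet normal -0.390 0.658 -0.644
outer loop
vertex 0.55 -0.695 2.337
vertex 1.13 -0.323 2.366
vertex 1.064 -0.823 1.895
endloop
endfacet
facet normal -0.381 -0.907 -0.180
outer loop
vertex 0.55 -0.695 2.337
vertex 1.064 -0.823 1.895
vertex 1.79 -1.437 3.454
endloop
endfacet
facet normal -0.390 0.658 -0.644
outer loop
vertex 1.064 -0.823 1.895
vertex 1.13 -0.323 2.366
vertex 1.644 -0.451 1.924
endloop
endfacet
facet normal 0.483 -0.714 -0.506
outer loop
vertex 1.064 -0.823 1.895
vertex 1.644 -0.451 1.924
vertex 1.79 -1.437 3.454
endloop
endfacet
facet normal -0.390 0.659 -0.644
outer loop
vertex 1.644 -0.451 1.924
vertex 1.13 -0.323 2.366
vertex 1.711 0.049 2.395
endloop
endfacet
facet normal 0.993 -0.027 -0.112
outer loop
vertex 1.644 -0.451 1.924
vertex 1.711 0.049 2.395
vertex 1.79 -1.437 3.454
endloop
endfacet

endsolid


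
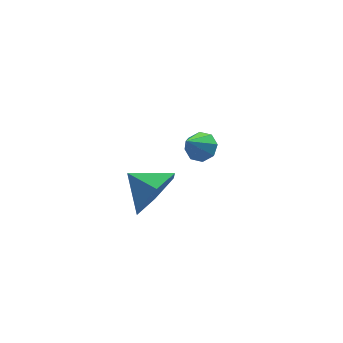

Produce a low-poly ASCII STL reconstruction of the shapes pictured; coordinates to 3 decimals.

solid 
facet normal 0.573 -0.737 -0.359
outer loop
vertex -2.809 -3.258 4.404
vertex -3.472 -3.395 3.628
vertex -2.688 -2.735 3.525
endloop
endfacet
facet normal 0.302 0.800 0.518
outer loop
vertex -2.809 -3.258 4.404
vertex -2.688 -2.735 3.525
vertex -4.148 -2.525 4.052
endloop
endfacet
facet normal 0.573 -0.736 -0.360
outer loop
vertex -2.688 -2.735 3.525
vertex -3.472 -3.395 3.628
vertex -3.352 -2.872 2.749
endloop
endfacet
facet normal 0.060 0.973 -0.223
outer loop
vertex -2.688 -2.735 3.525
vertex -3.352 -2.872 2.749
vertex -4.148 -2.525 4.052
endloop
endfacet
facet normal 0.572 -0.737 -0.360
outer loop
vertex -3.352 -2.872 2.749
vertex -3.472 -3.395 3.628
vertex -4.136 -3.531 2.852
endloop
endfacet
facet normal -0.588 0.617 -0.523
outer loop
vertex -3.352 -2.872 2.749
vertex -4.136 -3.531 2.852
vertex -4.148 -2.525 4.052
endloop
endfacet
facet normal 0.572 -0.737 -0.360
outer loop
vertex -4.136 -3.531 2.852
vertex -3.472 -3.395 3.628
vertex -4.257 -4.054 3.731
endloop
endfacet
facet normal -0.993 0.088 -0.084
outer loop
vertex -4.136 -3.531 2.852
vertex -4.257 -4.054 3.731
vertex -4.148 -2.525 4.052
endloop
endfacet
facet normal 0.572 -0.737 -0.360
outer loop
vertex -4.257 -4.054 3.731
vertex -3.472 -3.395 3.628
vertex -3.593 -3.918 4.507
endloop
endfacet
facet normal -0.750 -0.084 0.656
outer loop
vertex -4.257 -4.054 3.731
vertex -3.593 -3.918 4.507
vertex -4.148 -2.525 4.052
endloop
endfacet
facet normal 0.573 -0.737 -0.359
outer loop
vertex -3.593 -3.918 4.507
vertex -3.472 -3.395 3.628
vertex -2.809 -3.258 4.404
endloop
endfacet
facet normal -0.103 0.272 0.957
outer loop
vertex -3.593 -3.918 4.507
vertex -2.809 -3.258 4.404
vertex -4.148 -2.525 4.052
endloop
endfacet
facet normal 0.511 0.361 -0.780
outer loop
vertex -0.168 1.082 1.158
vertex -0.607 0.888 0.781
vertex -0.5 1.403 1.089
endloop
endfacet
facet normal 0.255 0.448 0.857
outer loop
vertex -0.168 1.082 1.158
vertex -0.5 1.403 1.089
vertex -1.313 0.392 1.859
endloop
endfacet
facet normal 0.513 0.360 -0.780
outer loop
vertex -0.5 1.403 1.089
vertex -0.607 0.888 0.781
vertex -0.894 1.423 0.839
endloop
endfacet
facet normal -0.341 0.728 0.595
outer loop
vertex -0.5 1.403 1.089
vertex -0.894 1.423 0.839
vertex -1.313 0.392 1.859
endloop
endfacet
facet normal 0.511 0.359 -0.781
outer loop
vertex -0.894 1.423 0.839
vertex -0.607 0.888 0.781
vertex -1.12 1.129 0.556
endloop
endfacet
facet normal -0.850 0.502 0.158
outer loop
vertex -0.894 1.423 0.839
vertex -1.12 1.129 0.556
vertex -1.313 0.392 1.859
endloop
endfacet
facet normal 0.511 0.358 -0.781
outer loop
vertex -1.12 1.129 0.556
vertex -0.607 0.888 0.781
vertex -1.045 0.693 0.405
endloop
endfacet
facet normal -0.975 -0.098 -0.200
outer loop
vertex -1.12 1.129 0.556
vertex -1.045 0.693 0.405
vertex -1.313 0.392 1.859
endloop
endfacet
facet normal 0.511 0.359 -0.781
outer loop
vertex -1.045 0.693 0.405
vertex -0.607 0.888 0.781
vertex -0.714 0.372 0.474
endloop
endfacet
facet normal -0.642 -0.719 -0.267
outer loop
vertex -1.045 0.693 0.405
vertex -0.714 0.372 0.474
vertex -1.313 0.392 1.859
endloop
endfacet
facet normal 0.513 0.358 -0.780
outer loop
vertex -0.714 0.372 0.474
vertex -0.607 0.888 0.781
vertex -0.32 0.352 0.724
endloop
endfacet
facet normal -0.047 -0.999 -0.006
outer loop
vertex -0.714 0.372 0.474
vertex -0.32 0.352 0.724
vertex -1.313 0.392 1.859
endloop
endfacet
facet normal 0.513 0.357 -0.781
outer loop
vertex -0.32 0.352 0.724
vertex -0.607 0.888 0.781
vertex -0.094 0.646 1.007
endloop
endfacet
facet normal 0.464 -0.773 0.433
outer loop
vertex -0.32 0.352 0.724
vertex -0.094 0.646 1.007
vertex -1.313 0.392 1.859
endloop
endfacet
facet normal 0.513 0.357 -0.781
outer loop
vertex -0.094 0.646 1.007
vertex -0.607 0.888 0.781
vertex -0.168 1.082 1.158
endloop
endfacet
facet normal 0.588 -0.174 0.790
outer loop
vertex -0.094 0.646 1.007
vertex -0.168 1.082 1.158
vertex -1.313 0.392 1.859
endloop
endfacet

endsolid


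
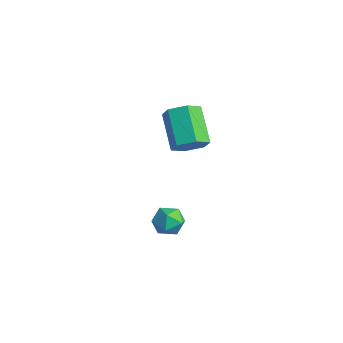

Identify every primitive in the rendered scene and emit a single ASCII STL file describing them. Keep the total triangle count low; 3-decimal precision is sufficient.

solid 
facet normal 0.735 -0.233 -0.637
outer loop
vertex 3.027 -1.41 0.535
vertex 2.647 -2.006 0.315
vertex 2.553 -1.358 -0.031
endloop
endfacet
facet normal 0.223 0.970 -0.097
outer loop
vertex 3.027 -1.41 0.535
vertex 2.553 -1.358 -0.031
vertex 1.793 -1.019 1.605
endloop
endfacet
facet normal 0.223 0.970 -0.098
outer loop
vertex 1.793 -1.019 1.605
vertex 2.553 -1.358 -0.031
vertex 1.319 -0.967 1.04
endloop
endfacet
facet normal -0.734 0.233 0.637
outer loop
vertex 1.793 -1.019 1.605
vertex 1.319 -0.967 1.04
vertex 1.413 -1.614 1.385
endloop
endfacet
facet normal 0.735 -0.233 -0.637
outer loop
vertex 2.553 -1.358 -0.031
vertex 2.647 -2.006 0.315
vertex 2.173 -1.954 -0.251
endloop
endfacet
facet normal -0.444 0.546 -0.711
outer loop
vertex 2.553 -1.358 -0.031
vertex 2.173 -1.954 -0.251
vertex 1.319 -0.967 1.04
endloop
endfacet
facet normal -0.443 0.546 -0.711
outer loop
vertex 1.319 -0.967 1.04
vertex 2.173 -1.954 -0.251
vertex 0.939 -1.562 0.82
endloop
endfacet
facet normal -0.734 0.233 0.637
outer loop
vertex 1.319 -0.967 1.04
vertex 0.939 -1.562 0.82
vertex 1.413 -1.614 1.385
endloop
endfacet
facet normal 0.735 -0.234 -0.637
outer loop
vertex 2.173 -1.954 -0.251
vertex 2.647 -2.006 0.315
vertex 2.267 -2.601 0.095
endloop
endfacet
facet normal -0.667 -0.425 -0.613
outer loop
vertex 2.173 -1.954 -0.251
vertex 2.267 -2.601 0.095
vertex 0.939 -1.562 0.82
endloop
endfacet
facet normal -0.666 -0.423 -0.614
outer loop
vertex 0.939 -1.562 0.82
vertex 2.267 -2.601 0.095
vertex 1.033 -2.21 1.165
endloop
endfacet
facet normal -0.734 0.233 0.638
outer loop
vertex 0.939 -1.562 0.82
vertex 1.033 -2.21 1.165
vertex 1.413 -1.614 1.385
endloop
endfacet
facet normal 0.734 -0.233 -0.637
outer loop
vertex 2.267 -2.601 0.095
vertex 2.647 -2.006 0.315
vertex 2.741 -2.653 0.66
endloop
endfacet
facet normal -0.223 -0.970 0.098
outer loop
vertex 2.267 -2.601 0.095
vertex 2.741 -2.653 0.66
vertex 1.033 -2.21 1.165
endloop
endfacet
facet normal -0.223 -0.970 0.097
outer loop
vertex 1.033 -2.21 1.165
vertex 2.741 -2.653 0.66
vertex 1.507 -2.262 1.731
endloop
endfacet
facet normal -0.735 0.233 0.637
outer loop
vertex 1.033 -2.21 1.165
vertex 1.507 -2.262 1.731
vertex 1.413 -1.614 1.385
endloop
endfacet
facet normal 0.734 -0.233 -0.637
outer loop
vertex 2.741 -2.653 0.66
vertex 2.647 -2.006 0.315
vertex 3.121 -2.058 0.88
endloop
endfacet
facet normal 0.444 -0.546 0.711
outer loop
vertex 2.741 -2.653 0.66
vertex 3.121 -2.058 0.88
vertex 1.507 -2.262 1.731
endloop
endfacet
facet normal 0.444 -0.545 0.711
outer loop
vertex 1.507 -2.262 1.731
vertex 3.121 -2.058 0.88
vertex 1.887 -1.666 1.951
endloop
endfacet
facet normal -0.735 0.233 0.637
outer loop
vertex 1.507 -2.262 1.731
vertex 1.887 -1.666 1.951
vertex 1.413 -1.614 1.385
endloop
endfacet
facet normal 0.734 -0.233 -0.638
outer loop
vertex 3.121 -2.058 0.88
vertex 2.647 -2.006 0.315
vertex 3.027 -1.41 0.535
endloop
endfacet
facet normal 0.667 0.423 0.613
outer loop
vertex 3.121 -2.058 0.88
vertex 3.027 -1.41 0.535
vertex 1.887 -1.666 1.951
endloop
endfacet
facet normal 0.666 0.425 0.613
outer loop
vertex 1.887 -1.666 1.951
vertex 3.027 -1.41 0.535
vertex 1.793 -1.019 1.605
endloop
endfacet
facet normal -0.735 0.234 0.637
outer loop
vertex 1.887 -1.666 1.951
vertex 1.793 -1.019 1.605
vertex 1.413 -1.614 1.385
endloop
endfacet
facet normal -0.227 0.948 0.223
outer loop
vertex 2.652 -2.236 -3.744
vertex 2.001 -2.435 -3.561
vertex 2.515 -2.425 -3.079
endloop
endfacet
facet normal 0.467 0.820 0.329
outer loop
vertex 2.652 -2.236 -3.744
vertex 2.515 -2.425 -3.079
vertex 3.109 -2.638 -3.391
endloop
endfacet
facet normal 0.748 0.598 -0.288
outer loop
vertex 2.652 -2.236 -3.744
vertex 3.109 -2.638 -3.391
vertex 2.963 -2.78 -4.065
endloop
endfacet
facet normal 0.227 0.588 -0.776
outer loop
vertex 2.652 -2.236 -3.744
vertex 2.963 -2.78 -4.065
vertex 2.278 -2.654 -4.17
endloop
endfacet
facet normal -0.375 0.805 -0.460
outer loop
vertex 2.652 -2.236 -3.744
vertex 2.278 -2.654 -4.17
vertex 2.001 -2.435 -3.561
endloop
endfacet
facet normal 0.524 0.288 0.801
outer loop
vertex 3.109 -2.638 -3.391
vertex 2.515 -2.425 -3.079
vertex 2.742 -3.086 -2.99
endloop
endfacet
facet normal -0.600 0.495 0.629
outer loop
vertex 2.515 -2.425 -3.079
vertex 2.001 -2.435 -3.561
vertex 2.057 -2.96 -3.095
endloop
endfacet
facet normal -0.840 0.262 -0.476
outer loop
vertex 2.001 -2.435 -3.561
vertex 2.278 -2.654 -4.17
vertex 1.911 -3.102 -3.769
endloop
endfacet
facet normal 0.135 -0.086 -0.987
outer loop
vertex 2.278 -2.654 -4.17
vertex 2.963 -2.78 -4.065
vertex 2.505 -3.315 -4.081
endloop
endfacet
facet normal 0.978 -0.071 -0.197
outer loop
vertex 2.963 -2.78 -4.065
vertex 3.109 -2.638 -3.391
vertex 3.019 -3.305 -3.599
endloop
endfacet
facet normal -0.227 -0.588 0.776
outer loop
vertex 2.368 -3.504 -3.416
vertex 2.742 -3.086 -2.99
vertex 2.057 -2.96 -3.095
endloop
endfacet
facet normal -0.748 -0.598 0.288
outer loop
vertex 2.368 -3.504 -3.416
vertex 2.057 -2.96 -3.095
vertex 1.911 -3.102 -3.769
endloop
endfacet
facet normal -0.467 -0.820 -0.329
outer loop
vertex 2.368 -3.504 -3.416
vertex 1.911 -3.102 -3.769
vertex 2.505 -3.315 -4.081
endloop
endfacet
facet normal 0.227 -0.948 -0.223
outer loop
vertex 2.368 -3.504 -3.416
vertex 2.505 -3.315 -4.081
vertex 3.019 -3.305 -3.599
endloop
endfacet
facet normal 0.375 -0.805 0.460
outer loop
vertex 2.368 -3.504 -3.416
vertex 3.019 -3.305 -3.599
vertex 2.742 -3.086 -2.99
endloop
endfacet
facet normal -0.135 0.086 0.987
outer loop
vertex 2.057 -2.96 -3.095
vertex 2.742 -3.086 -2.99
vertex 2.515 -2.425 -3.079
endloop
endfacet
facet normal -0.978 0.071 0.197
outer loop
vertex 1.911 -3.102 -3.769
vertex 2.057 -2.96 -3.095
vertex 2.001 -2.435 -3.561
endloop
endfacet
facet normal -0.524 -0.288 -0.801
outer loop
vertex 2.505 -3.315 -4.081
vertex 1.911 -3.102 -3.769
vertex 2.278 -2.654 -4.17
endloop
endfacet
facet normal 0.600 -0.495 -0.629
outer loop
vertex 3.019 -3.305 -3.599
vertex 2.505 -3.315 -4.081
vertex 2.963 -2.78 -4.065
endloop
endfacet
facet normal 0.840 -0.262 0.476
outer loop
vertex 2.742 -3.086 -2.99
vertex 3.019 -3.305 -3.599
vertex 3.109 -2.638 -3.391
endloop
endfacet

endsolid


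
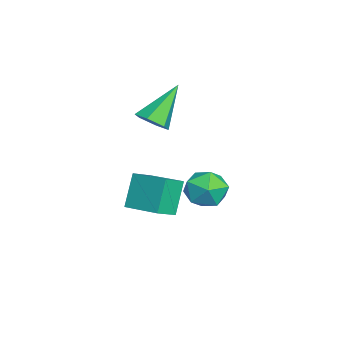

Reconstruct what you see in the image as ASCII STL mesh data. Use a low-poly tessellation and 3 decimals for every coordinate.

solid 
facet normal 0.496 -0.469 -0.731
outer loop
vertex 0.278 -0.593 3.05
vertex -0.279 -0.455 2.583
vertex 0.277 0.029 2.65
endloop
endfacet
facet normal 0.677 0.399 0.618
outer loop
vertex 0.278 -0.593 3.05
vertex 0.277 0.029 2.65
vertex -1.281 0.495 4.057
endloop
endfacet
facet normal 0.497 -0.470 -0.729
outer loop
vertex 0.277 0.029 2.65
vertex -0.279 -0.455 2.583
vertex -0.279 0.167 2.182
endloop
endfacet
facet normal 0.263 0.964 -0.028
outer loop
vertex 0.277 0.029 2.65
vertex -0.279 0.167 2.182
vertex -1.281 0.495 4.057
endloop
endfacet
facet normal 0.497 -0.470 -0.730
outer loop
vertex -0.279 0.167 2.182
vertex -0.279 -0.455 2.583
vertex -0.835 -0.316 2.115
endloop
endfacet
facet normal -0.564 0.708 -0.425
outer loop
vertex -0.279 0.167 2.182
vertex -0.835 -0.316 2.115
vertex -1.281 0.495 4.057
endloop
endfacet
facet normal 0.497 -0.470 -0.730
outer loop
vertex -0.835 -0.316 2.115
vertex -0.279 -0.455 2.583
vertex -0.835 -0.938 2.516
endloop
endfacet
facet normal -0.978 -0.114 -0.177
outer loop
vertex -0.835 -0.316 2.115
vertex -0.835 -0.938 2.516
vertex -1.281 0.495 4.057
endloop
endfacet
facet normal 0.497 -0.470 -0.730
outer loop
vertex -0.835 -0.938 2.516
vertex -0.279 -0.455 2.583
vertex -0.279 -1.077 2.984
endloop
endfacet
facet normal -0.564 -0.680 0.469
outer loop
vertex -0.835 -0.938 2.516
vertex -0.279 -1.077 2.984
vertex -1.281 0.495 4.057
endloop
endfacet
facet normal 0.495 -0.471 -0.730
outer loop
vertex -0.279 -1.077 2.984
vertex -0.279 -0.455 2.583
vertex 0.278 -0.593 3.05
endloop
endfacet
facet normal 0.265 -0.423 0.867
outer loop
vertex -0.279 -1.077 2.984
vertex 0.278 -0.593 3.05
vertex -1.281 0.495 4.057
endloop
endfacet
facet normal -0.322 0.946 0.021
outer loop
vertex 2.494 2.292 0.275
vertex 2.094 2.137 1.107
vertex 2.978 2.439 1.062
endloop
endfacet
facet normal 0.289 0.893 -0.344
outer loop
vertex 2.494 2.292 0.275
vertex 2.978 2.439 1.062
vertex 3.389 2.024 0.33
endloop
endfacet
facet normal 0.184 0.434 -0.882
outer loop
vertex 2.494 2.292 0.275
vertex 3.389 2.024 0.33
vertex 2.758 1.466 -0.076
endloop
endfacet
facet normal -0.491 0.203 -0.847
outer loop
vertex 2.494 2.292 0.275
vertex 2.758 1.466 -0.076
vertex 1.958 1.535 0.404
endloop
endfacet
facet normal -0.804 0.520 -0.290
outer loop
vertex 2.494 2.292 0.275
vertex 1.958 1.535 0.404
vertex 2.094 2.137 1.107
endloop
endfacet
facet normal 0.782 0.617 0.089
outer loop
vertex 3.389 2.024 0.33
vertex 2.978 2.439 1.062
vertex 3.542 1.705 1.196
endloop
endfacet
facet normal -0.205 0.702 0.682
outer loop
vertex 2.978 2.439 1.062
vertex 2.094 2.137 1.107
vertex 2.742 1.774 1.676
endloop
endfacet
facet normal -0.984 0.013 0.179
outer loop
vertex 2.094 2.137 1.107
vertex 1.958 1.535 0.404
vertex 2.111 1.216 1.27
endloop
endfacet
facet normal -0.477 -0.499 -0.724
outer loop
vertex 1.958 1.535 0.404
vertex 2.758 1.466 -0.076
vertex 2.522 0.801 0.538
endloop
endfacet
facet normal 0.614 -0.127 -0.779
outer loop
vertex 2.758 1.466 -0.076
vertex 3.389 2.024 0.33
vertex 3.406 1.103 0.493
endloop
endfacet
facet normal 0.491 -0.203 0.847
outer loop
vertex 3.006 0.948 1.325
vertex 3.542 1.705 1.196
vertex 2.742 1.774 1.676
endloop
endfacet
facet normal -0.184 -0.434 0.882
outer loop
vertex 3.006 0.948 1.325
vertex 2.742 1.774 1.676
vertex 2.111 1.216 1.27
endloop
endfacet
facet normal -0.289 -0.893 0.344
outer loop
vertex 3.006 0.948 1.325
vertex 2.111 1.216 1.27
vertex 2.522 0.801 0.538
endloop
endfacet
facet normal 0.322 -0.946 -0.021
outer loop
vertex 3.006 0.948 1.325
vertex 2.522 0.801 0.538
vertex 3.406 1.103 0.493
endloop
endfacet
facet normal 0.804 -0.520 0.290
outer loop
vertex 3.006 0.948 1.325
vertex 3.406 1.103 0.493
vertex 3.542 1.705 1.196
endloop
endfacet
facet normal 0.477 0.499 0.724
outer loop
vertex 2.742 1.774 1.676
vertex 3.542 1.705 1.196
vertex 2.978 2.439 1.062
endloop
endfacet
facet normal -0.614 0.127 0.779
outer loop
vertex 2.111 1.216 1.27
vertex 2.742 1.774 1.676
vertex 2.094 2.137 1.107
endloop
endfacet
facet normal -0.782 -0.617 -0.089
outer loop
vertex 2.522 0.801 0.538
vertex 2.111 1.216 1.27
vertex 1.958 1.535 0.404
endloop
endfacet
facet normal 0.205 -0.702 -0.682
outer loop
vertex 3.406 1.103 0.493
vertex 2.522 0.801 0.538
vertex 2.758 1.466 -0.076
endloop
endfacet
facet normal 0.984 -0.013 -0.179
outer loop
vertex 3.542 1.705 1.196
vertex 3.406 1.103 0.493
vertex 3.389 2.024 0.33
endloop
endfacet
facet normal -0.597 -0.786 -0.162
outer loop
vertex -0.237 -1.166 -0.15
vertex -0.949 -0.519 -0.663
vertex 0.508 -1.446 -1.538
endloop
endfacet
facet normal 0.653 -0.593 0.470
outer loop
vertex 1.469 -0.181 -1.277
vertex -0.237 -1.166 -0.15
vertex 0.508 -1.446 -1.538
endloop
endfacet
facet normal -0.597 -0.786 -0.162
outer loop
vertex 0.508 -1.446 -1.538
vertex -0.949 -0.519 -0.663
vertex -0.204 -0.799 -2.051
endloop
endfacet
facet normal 0.466 -0.175 -0.867
outer loop
vertex -0.204 -0.799 -2.051
vertex 1.469 -0.181 -1.277
vertex 0.508 -1.446 -1.538
endloop
endfacet
facet normal -0.466 0.175 0.867
outer loop
vertex -0.237 -1.166 -0.15
vertex 0.012 0.746 -0.402
vertex -0.949 -0.519 -0.663
endloop
endfacet
facet normal 0.653 -0.593 0.470
outer loop
vertex 0.724 0.099 0.111
vertex -0.237 -1.166 -0.15
vertex 1.469 -0.181 -1.277
endloop
endfacet
facet normal -0.466 0.175 0.867
outer loop
vertex 0.724 0.099 0.111
vertex 0.012 0.746 -0.402
vertex -0.237 -1.166 -0.15
endloop
endfacet
facet normal -0.653 0.593 -0.470
outer loop
vertex -0.949 -0.519 -0.663
vertex 0.012 0.746 -0.402
vertex -0.204 -0.799 -2.051
endloop
endfacet
facet normal 0.466 -0.175 -0.867
outer loop
vertex 0.757 0.466 -1.79
vertex 1.469 -0.181 -1.277
vertex -0.204 -0.799 -2.051
endloop
endfacet
facet normal -0.653 0.593 -0.470
outer loop
vertex -0.204 -0.799 -2.051
vertex 0.012 0.746 -0.402
vertex 0.757 0.466 -1.79
endloop
endfacet
facet normal 0.597 0.786 0.162
outer loop
vertex 0.757 0.466 -1.79
vertex 0.724 0.099 0.111
vertex 1.469 -0.181 -1.277
endloop
endfacet
facet normal 0.597 0.786 0.162
outer loop
vertex 0.012 0.746 -0.402
vertex 0.724 0.099 0.111
vertex 0.757 0.466 -1.79
endloop
endfacet

endsolid


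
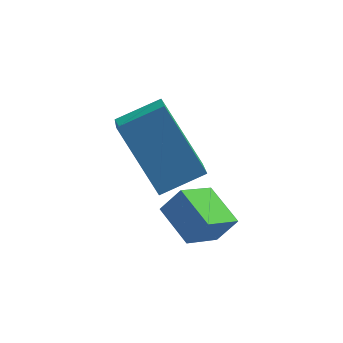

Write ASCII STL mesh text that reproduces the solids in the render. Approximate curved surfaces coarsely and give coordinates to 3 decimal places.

solid 
facet normal -0.458 0.491 0.741
outer loop
vertex -0.624 -0.959 2.034
vertex -0.689 0.296 1.161
vertex -1.761 -1.334 1.579
endloop
endfacet
facet normal 0.042 -0.820 0.571
outer loop
vertex -0.771 -2.396 -0.021
vertex -0.624 -0.959 2.034
vertex -1.761 -1.334 1.579
endloop
endfacet
facet normal -0.458 0.491 0.741
outer loop
vertex -1.761 -1.334 1.579
vertex -0.689 0.296 1.161
vertex -1.826 -0.079 0.706
endloop
endfacet
facet normal -0.888 -0.293 -0.355
outer loop
vertex -1.826 -0.079 0.706
vertex -0.771 -2.396 -0.021
vertex -1.761 -1.334 1.579
endloop
endfacet
facet normal 0.888 0.293 0.355
outer loop
vertex -0.624 -0.959 2.034
vertex 0.301 -0.766 -0.439
vertex -0.689 0.296 1.161
endloop
endfacet
facet normal 0.042 -0.820 0.571
outer loop
vertex 0.366 -2.021 0.434
vertex -0.624 -0.959 2.034
vertex -0.771 -2.396 -0.021
endloop
endfacet
facet normal 0.888 0.293 0.355
outer loop
vertex 0.366 -2.021 0.434
vertex 0.301 -0.766 -0.439
vertex -0.624 -0.959 2.034
endloop
endfacet
facet normal -0.042 0.820 -0.571
outer loop
vertex -0.689 0.296 1.161
vertex 0.301 -0.766 -0.439
vertex -1.826 -0.079 0.706
endloop
endfacet
facet normal -0.888 -0.293 -0.355
outer loop
vertex -0.836 -1.141 -0.894
vertex -0.771 -2.396 -0.021
vertex -1.826 -0.079 0.706
endloop
endfacet
facet normal -0.042 0.820 -0.571
outer loop
vertex -1.826 -0.079 0.706
vertex 0.301 -0.766 -0.439
vertex -0.836 -1.141 -0.894
endloop
endfacet
facet normal 0.458 -0.491 -0.741
outer loop
vertex -0.836 -1.141 -0.894
vertex 0.366 -2.021 0.434
vertex -0.771 -2.396 -0.021
endloop
endfacet
facet normal 0.458 -0.491 -0.741
outer loop
vertex 0.301 -0.766 -0.439
vertex 0.366 -2.021 0.434
vertex -0.836 -1.141 -0.894
endloop
endfacet
facet normal -0.612 -0.587 0.530
outer loop
vertex 0.37 -2.907 -0.673
vertex -0.253 -1.933 -0.314
vertex -0.134 -2.983 -1.34
endloop
endfacet
facet normal 0.514 -0.805 -0.297
outer loop
vertex 0.613 -2.267 -1.986
vertex 0.37 -2.907 -0.673
vertex -0.134 -2.983 -1.34
endloop
endfacet
facet normal -0.612 -0.587 0.530
outer loop
vertex -0.134 -2.983 -1.34
vertex -0.253 -1.933 -0.314
vertex -0.757 -2.009 -0.981
endloop
endfacet
facet normal -0.600 -0.091 -0.795
outer loop
vertex -0.757 -2.009 -0.981
vertex 0.613 -2.267 -1.986
vertex -0.134 -2.983 -1.34
endloop
endfacet
facet normal 0.600 0.091 0.795
outer loop
vertex 0.37 -2.907 -0.673
vertex 0.494 -1.217 -0.96
vertex -0.253 -1.933 -0.314
endloop
endfacet
facet normal 0.514 -0.805 -0.297
outer loop
vertex 1.117 -2.191 -1.319
vertex 0.37 -2.907 -0.673
vertex 0.613 -2.267 -1.986
endloop
endfacet
facet normal 0.600 0.091 0.795
outer loop
vertex 1.117 -2.191 -1.319
vertex 0.494 -1.217 -0.96
vertex 0.37 -2.907 -0.673
endloop
endfacet
facet normal -0.514 0.805 0.297
outer loop
vertex -0.253 -1.933 -0.314
vertex 0.494 -1.217 -0.96
vertex -0.757 -2.009 -0.981
endloop
endfacet
facet normal -0.600 -0.091 -0.795
outer loop
vertex -0.01 -1.293 -1.627
vertex 0.613 -2.267 -1.986
vertex -0.757 -2.009 -0.981
endloop
endfacet
facet normal -0.514 0.805 0.297
outer loop
vertex -0.757 -2.009 -0.981
vertex 0.494 -1.217 -0.96
vertex -0.01 -1.293 -1.627
endloop
endfacet
facet normal 0.612 0.587 -0.530
outer loop
vertex -0.01 -1.293 -1.627
vertex 1.117 -2.191 -1.319
vertex 0.613 -2.267 -1.986
endloop
endfacet
facet normal 0.612 0.587 -0.530
outer loop
vertex 0.494 -1.217 -0.96
vertex 1.117 -2.191 -1.319
vertex -0.01 -1.293 -1.627
endloop
endfacet

endsolid


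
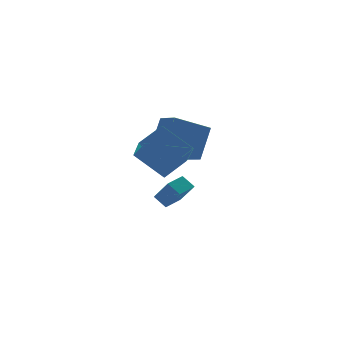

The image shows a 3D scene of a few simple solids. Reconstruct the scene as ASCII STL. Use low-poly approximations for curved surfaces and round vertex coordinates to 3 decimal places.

solid 
facet normal -0.420 -0.314 -0.852
outer loop
vertex 2.448 1.626 2.208
vertex 2.287 2.841 1.839
vertex 4.282 1.597 1.315
endloop
endfacet
facet normal 0.125 -0.949 0.288
outer loop
vertex 5.113 2.219 3.001
vertex 2.448 1.626 2.208
vertex 4.282 1.597 1.315
endloop
endfacet
facet normal -0.420 -0.314 -0.852
outer loop
vertex 4.282 1.597 1.315
vertex 2.287 2.841 1.839
vertex 4.121 2.812 0.946
endloop
endfacet
facet normal 0.899 -0.014 -0.438
outer loop
vertex 4.121 2.812 0.946
vertex 5.113 2.219 3.001
vertex 4.282 1.597 1.315
endloop
endfacet
facet normal -0.899 0.014 0.438
outer loop
vertex 2.448 1.626 2.208
vertex 3.118 3.463 3.525
vertex 2.287 2.841 1.839
endloop
endfacet
facet normal 0.125 -0.949 0.288
outer loop
vertex 3.279 2.248 3.894
vertex 2.448 1.626 2.208
vertex 5.113 2.219 3.001
endloop
endfacet
facet normal -0.899 0.014 0.438
outer loop
vertex 3.279 2.248 3.894
vertex 3.118 3.463 3.525
vertex 2.448 1.626 2.208
endloop
endfacet
facet normal -0.125 0.949 -0.288
outer loop
vertex 2.287 2.841 1.839
vertex 3.118 3.463 3.525
vertex 4.121 2.812 0.946
endloop
endfacet
facet normal 0.899 -0.014 -0.438
outer loop
vertex 4.952 3.434 2.632
vertex 5.113 2.219 3.001
vertex 4.121 2.812 0.946
endloop
endfacet
facet normal -0.125 0.949 -0.288
outer loop
vertex 4.121 2.812 0.946
vertex 3.118 3.463 3.525
vertex 4.952 3.434 2.632
endloop
endfacet
facet normal 0.420 0.314 0.852
outer loop
vertex 4.952 3.434 2.632
vertex 3.279 2.248 3.894
vertex 5.113 2.219 3.001
endloop
endfacet
facet normal 0.420 0.314 0.852
outer loop
vertex 3.118 3.463 3.525
vertex 3.279 2.248 3.894
vertex 4.952 3.434 2.632
endloop
endfacet
facet normal -0.884 -0.447 -0.140
outer loop
vertex 2.69 1.714 -0.013
vertex 2.401 2.633 -1.123
vertex 3.047 1.176 -0.55
endloop
endfacet
facet normal 0.196 -0.624 0.756
outer loop
vertex 4.019 1.667 -0.397
vertex 2.69 1.714 -0.013
vertex 3.047 1.176 -0.55
endloop
endfacet
facet normal -0.884 -0.447 -0.140
outer loop
vertex 3.047 1.176 -0.55
vertex 2.401 2.633 -1.123
vertex 2.758 2.095 -1.661
endloop
endfacet
facet normal 0.424 -0.640 -0.640
outer loop
vertex 2.758 2.095 -1.661
vertex 4.019 1.667 -0.397
vertex 3.047 1.176 -0.55
endloop
endfacet
facet normal -0.424 0.640 0.640
outer loop
vertex 2.69 1.714 -0.013
vertex 3.373 3.124 -0.97
vertex 2.401 2.633 -1.123
endloop
endfacet
facet normal 0.196 -0.625 0.755
outer loop
vertex 3.662 2.205 0.141
vertex 2.69 1.714 -0.013
vertex 4.019 1.667 -0.397
endloop
endfacet
facet normal -0.425 0.640 0.640
outer loop
vertex 3.662 2.205 0.141
vertex 3.373 3.124 -0.97
vertex 2.69 1.714 -0.013
endloop
endfacet
facet normal -0.197 0.625 -0.755
outer loop
vertex 2.401 2.633 -1.123
vertex 3.373 3.124 -0.97
vertex 2.758 2.095 -1.661
endloop
endfacet
facet normal 0.425 -0.640 -0.640
outer loop
vertex 3.73 2.586 -1.507
vertex 4.019 1.667 -0.397
vertex 2.758 2.095 -1.661
endloop
endfacet
facet normal -0.196 0.625 -0.756
outer loop
vertex 2.758 2.095 -1.661
vertex 3.373 3.124 -0.97
vertex 3.73 2.586 -1.507
endloop
endfacet
facet normal 0.884 0.447 0.140
outer loop
vertex 3.73 2.586 -1.507
vertex 3.662 2.205 0.141
vertex 4.019 1.667 -0.397
endloop
endfacet
facet normal 0.884 0.447 0.140
outer loop
vertex 3.373 3.124 -0.97
vertex 3.662 2.205 0.141
vertex 3.73 2.586 -1.507
endloop
endfacet
facet normal -0.506 0.626 0.593
outer loop
vertex -0.761 -2.85 4.445
vertex 0.445 -2.573 5.181
vertex -0.341 -1.309 3.176
endloop
endfacet
facet normal -0.838 -0.193 -0.511
outer loop
vertex 0.595 -2.467 2.079
vertex -0.761 -2.85 4.445
vertex -0.341 -1.309 3.176
endloop
endfacet
facet normal -0.506 0.626 0.593
outer loop
vertex -0.341 -1.309 3.176
vertex 0.445 -2.573 5.181
vertex 0.865 -1.031 3.912
endloop
endfacet
facet normal 0.206 0.755 -0.622
outer loop
vertex 0.865 -1.031 3.912
vertex 0.595 -2.467 2.079
vertex -0.341 -1.309 3.176
endloop
endfacet
facet normal -0.206 -0.756 0.622
outer loop
vertex -0.761 -2.85 4.445
vertex 1.381 -3.731 4.084
vertex 0.445 -2.573 5.181
endloop
endfacet
facet normal -0.838 -0.193 -0.511
outer loop
vertex 0.175 -4.009 3.348
vertex -0.761 -2.85 4.445
vertex 0.595 -2.467 2.079
endloop
endfacet
facet normal -0.206 -0.755 0.622
outer loop
vertex 0.175 -4.009 3.348
vertex 1.381 -3.731 4.084
vertex -0.761 -2.85 4.445
endloop
endfacet
facet normal 0.838 0.193 0.511
outer loop
vertex 0.445 -2.573 5.181
vertex 1.381 -3.731 4.084
vertex 0.865 -1.031 3.912
endloop
endfacet
facet normal 0.206 0.755 -0.622
outer loop
vertex 1.801 -2.19 2.815
vertex 0.595 -2.467 2.079
vertex 0.865 -1.031 3.912
endloop
endfacet
facet normal 0.838 0.193 0.511
outer loop
vertex 0.865 -1.031 3.912
vertex 1.381 -3.731 4.084
vertex 1.801 -2.19 2.815
endloop
endfacet
facet normal 0.506 -0.626 -0.593
outer loop
vertex 1.801 -2.19 2.815
vertex 0.175 -4.009 3.348
vertex 0.595 -2.467 2.079
endloop
endfacet
facet normal 0.506 -0.626 -0.593
outer loop
vertex 1.381 -3.731 4.084
vertex 0.175 -4.009 3.348
vertex 1.801 -2.19 2.815
endloop
endfacet

endsolid
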